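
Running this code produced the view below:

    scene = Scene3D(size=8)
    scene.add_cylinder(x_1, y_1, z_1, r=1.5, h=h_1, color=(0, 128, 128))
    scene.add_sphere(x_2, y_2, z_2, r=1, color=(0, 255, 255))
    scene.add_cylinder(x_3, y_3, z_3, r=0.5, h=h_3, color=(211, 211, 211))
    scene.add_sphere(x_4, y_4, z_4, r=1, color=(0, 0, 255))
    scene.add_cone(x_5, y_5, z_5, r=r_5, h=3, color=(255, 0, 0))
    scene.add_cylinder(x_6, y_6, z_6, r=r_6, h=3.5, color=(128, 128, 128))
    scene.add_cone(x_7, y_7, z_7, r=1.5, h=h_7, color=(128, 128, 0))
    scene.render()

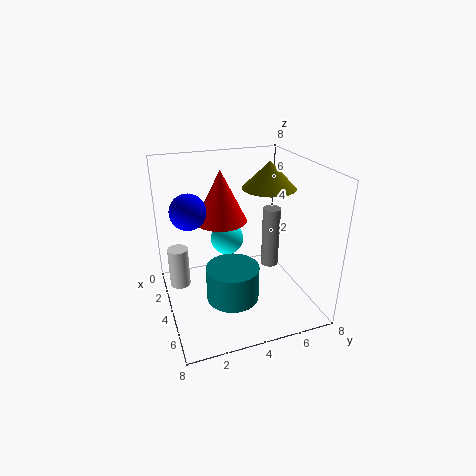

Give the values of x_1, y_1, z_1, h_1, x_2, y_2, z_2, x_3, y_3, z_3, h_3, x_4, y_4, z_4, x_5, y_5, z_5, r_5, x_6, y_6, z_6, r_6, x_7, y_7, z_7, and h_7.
x_1 = 4.5; y_1 = 3.5; z_1 = 0.5; h_1 = 2; x_2 = 2; y_2 = 4; z_2 = 3; x_3 = 5; y_3 = 0.5; z_3 = 2.5; h_3 = 2; x_4 = 3; y_4 = 1.5; z_4 = 5.5; x_5 = 2.5; y_5 = 3.5; z_5 = 4.5; r_5 = 1.5; x_6 = 4; y_6 = 6; z_6 = 2; r_6 = 0.5; x_7 = 3.5; y_7 = 6; z_7 = 6.5; h_7 = 1.5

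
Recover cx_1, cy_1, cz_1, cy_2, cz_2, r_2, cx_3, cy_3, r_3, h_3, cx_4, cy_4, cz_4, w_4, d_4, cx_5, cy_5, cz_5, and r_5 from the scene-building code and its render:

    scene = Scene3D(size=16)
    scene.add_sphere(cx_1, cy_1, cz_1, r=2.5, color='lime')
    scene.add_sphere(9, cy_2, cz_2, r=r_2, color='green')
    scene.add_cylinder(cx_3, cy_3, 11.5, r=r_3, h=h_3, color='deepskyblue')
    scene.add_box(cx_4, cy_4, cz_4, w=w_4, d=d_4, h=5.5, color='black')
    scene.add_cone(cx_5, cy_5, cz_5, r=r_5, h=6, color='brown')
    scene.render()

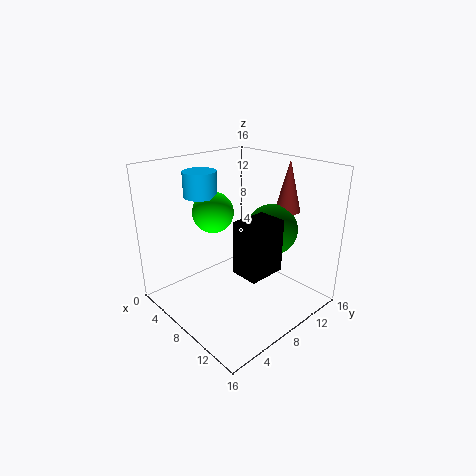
cx_1 = 3
cy_1 = 8.5
cz_1 = 9.5
cy_2 = 12.5
cz_2 = 8
r_2 = 3
cx_3 = 2
cy_3 = 7.5
r_3 = 2
h_3 = 3
cx_4 = 10.5
cy_4 = 5
cz_4 = 6
w_4 = 3
d_4 = 4
cx_5 = 9.5
cy_5 = 14.5
cz_5 = 10
r_5 = 1.5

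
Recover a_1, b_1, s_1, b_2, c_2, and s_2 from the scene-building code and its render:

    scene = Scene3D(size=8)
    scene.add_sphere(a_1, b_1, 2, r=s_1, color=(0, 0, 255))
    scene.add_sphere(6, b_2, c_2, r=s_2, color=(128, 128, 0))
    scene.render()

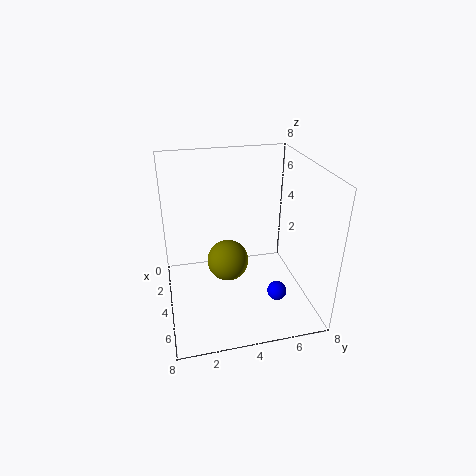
a_1 = 6.5
b_1 = 5.5
s_1 = 0.5
b_2 = 3
c_2 = 4
s_2 = 1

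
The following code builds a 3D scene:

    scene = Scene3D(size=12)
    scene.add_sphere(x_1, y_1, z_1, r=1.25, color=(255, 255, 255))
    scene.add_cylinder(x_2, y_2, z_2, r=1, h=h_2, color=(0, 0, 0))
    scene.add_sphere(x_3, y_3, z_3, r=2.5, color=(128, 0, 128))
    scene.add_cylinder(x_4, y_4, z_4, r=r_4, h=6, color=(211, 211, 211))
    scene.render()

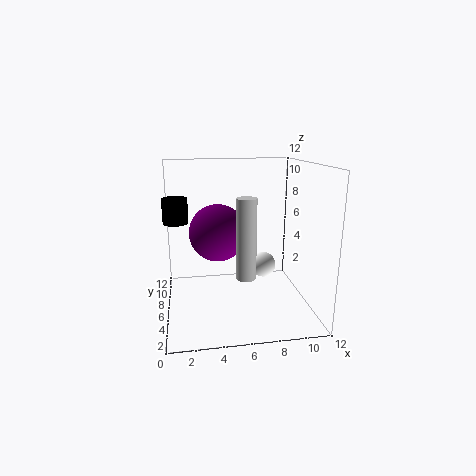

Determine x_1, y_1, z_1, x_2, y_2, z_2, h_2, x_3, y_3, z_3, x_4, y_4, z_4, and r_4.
x_1 = 9.25, y_1 = 10, z_1 = 1.75, x_2 = 1, y_2 = 6, z_2 = 7.5, h_2 = 2, x_3 = 4.5, y_3 = 7.75, z_3 = 6, x_4 = 6, y_4 = 2.5, z_4 = 4, r_4 = 0.75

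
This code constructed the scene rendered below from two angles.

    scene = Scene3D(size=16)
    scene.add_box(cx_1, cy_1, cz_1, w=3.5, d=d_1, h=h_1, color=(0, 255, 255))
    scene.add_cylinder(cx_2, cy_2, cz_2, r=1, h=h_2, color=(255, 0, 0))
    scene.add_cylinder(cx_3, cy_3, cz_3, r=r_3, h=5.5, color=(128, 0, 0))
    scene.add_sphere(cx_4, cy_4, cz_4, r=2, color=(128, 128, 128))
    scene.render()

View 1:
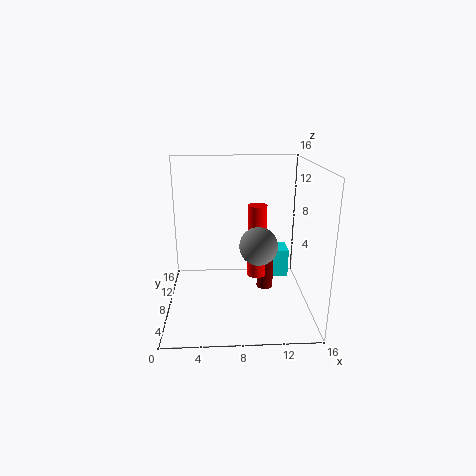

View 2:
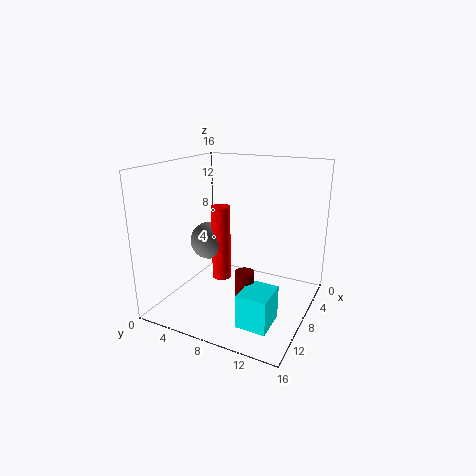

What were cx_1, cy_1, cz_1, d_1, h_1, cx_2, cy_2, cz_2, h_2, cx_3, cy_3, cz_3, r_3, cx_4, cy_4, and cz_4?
cx_1 = 11, cy_1 = 11, cz_1 = 1.5, d_1 = 3, h_1 = 3.5, cx_2 = 10, cy_2 = 7, cz_2 = 4, h_2 = 8, cx_3 = 11.5, cy_3 = 10.5, cz_3 = 0.5, r_3 = 1, cx_4 = 10, cy_4 = 5.5, cz_4 = 8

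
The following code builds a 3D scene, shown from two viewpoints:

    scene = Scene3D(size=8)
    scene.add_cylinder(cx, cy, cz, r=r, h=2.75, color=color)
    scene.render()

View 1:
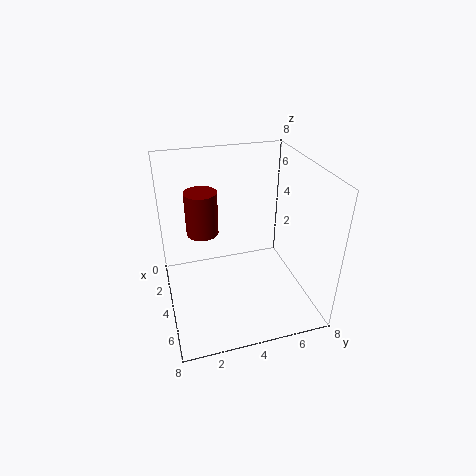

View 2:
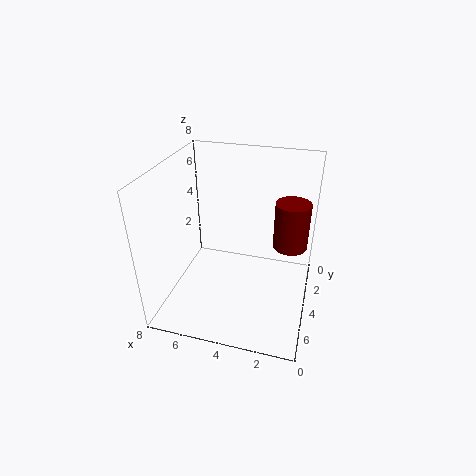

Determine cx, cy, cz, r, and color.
cx = 1.25, cy = 2.5, cz = 3, r = 1, color = 'maroon'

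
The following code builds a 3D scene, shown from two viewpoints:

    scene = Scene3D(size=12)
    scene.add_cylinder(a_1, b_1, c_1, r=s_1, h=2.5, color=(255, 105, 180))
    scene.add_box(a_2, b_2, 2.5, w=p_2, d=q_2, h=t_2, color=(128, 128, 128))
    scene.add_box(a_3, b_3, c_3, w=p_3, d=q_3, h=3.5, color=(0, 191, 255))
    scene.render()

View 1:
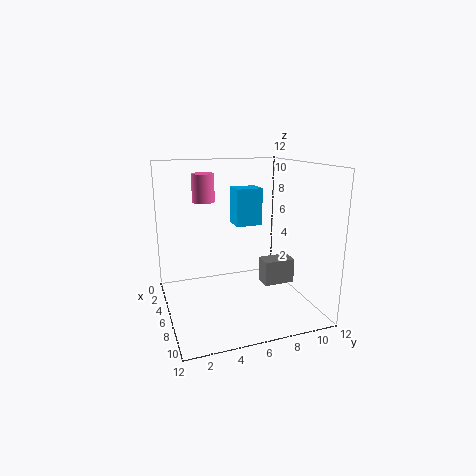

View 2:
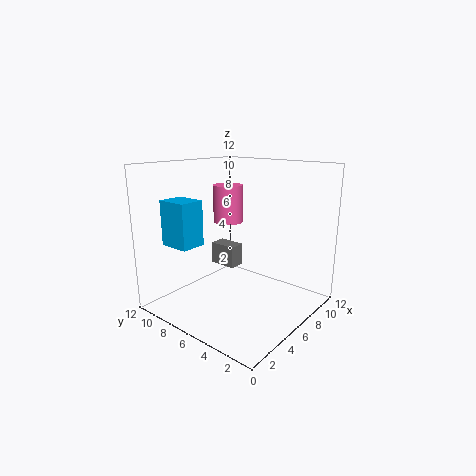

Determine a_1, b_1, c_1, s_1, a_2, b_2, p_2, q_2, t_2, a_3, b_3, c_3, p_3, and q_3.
a_1 = 2.5, b_1 = 4, c_1 = 8.5, s_1 = 1, a_2 = 7, b_2 = 7.5, p_2 = 1.5, q_2 = 2.5, t_2 = 2, a_3 = 1, b_3 = 7, c_3 = 6, p_3 = 2, q_3 = 2.5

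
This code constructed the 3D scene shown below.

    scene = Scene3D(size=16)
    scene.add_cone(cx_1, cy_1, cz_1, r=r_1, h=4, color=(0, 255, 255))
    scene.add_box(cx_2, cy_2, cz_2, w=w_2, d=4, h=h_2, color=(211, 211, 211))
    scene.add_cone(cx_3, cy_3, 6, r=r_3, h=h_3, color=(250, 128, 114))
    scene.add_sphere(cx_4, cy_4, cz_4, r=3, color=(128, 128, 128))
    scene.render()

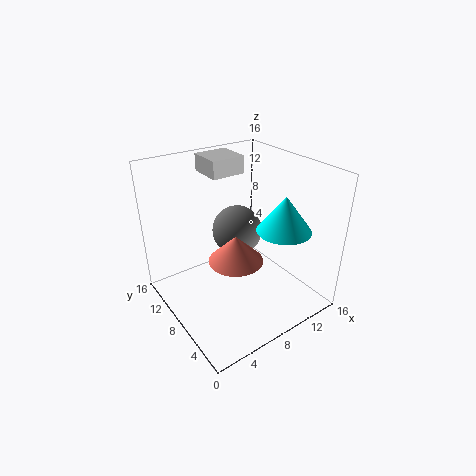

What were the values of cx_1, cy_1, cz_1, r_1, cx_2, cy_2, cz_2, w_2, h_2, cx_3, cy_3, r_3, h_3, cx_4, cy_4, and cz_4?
cx_1 = 12
cy_1 = 5
cz_1 = 9
r_1 = 3
cx_2 = 7
cy_2 = 11
cz_2 = 14
w_2 = 4
h_2 = 2
cx_3 = 7
cy_3 = 7
r_3 = 3
h_3 = 3
cx_4 = 10
cy_4 = 11
cz_4 = 7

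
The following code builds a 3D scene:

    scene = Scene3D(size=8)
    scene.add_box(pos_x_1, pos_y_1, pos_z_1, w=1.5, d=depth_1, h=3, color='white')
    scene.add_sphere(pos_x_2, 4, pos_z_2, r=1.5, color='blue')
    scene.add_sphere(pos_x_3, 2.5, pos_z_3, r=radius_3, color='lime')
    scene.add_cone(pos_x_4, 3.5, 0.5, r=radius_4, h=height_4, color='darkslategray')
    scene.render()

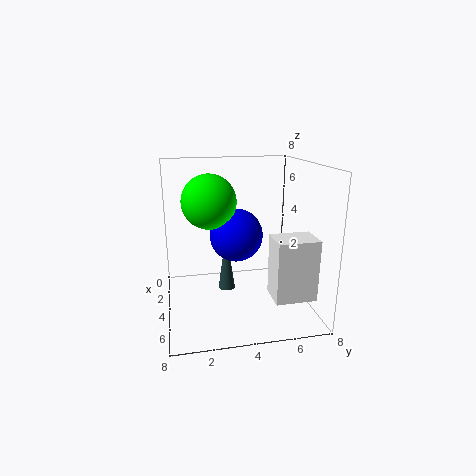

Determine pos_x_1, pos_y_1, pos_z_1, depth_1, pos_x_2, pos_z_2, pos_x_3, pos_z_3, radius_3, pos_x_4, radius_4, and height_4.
pos_x_1 = 6.5, pos_y_1 = 5, pos_z_1 = 2, depth_1 = 2, pos_x_2 = 3.5, pos_z_2 = 4, pos_x_3 = 3.5, pos_z_3 = 6, radius_3 = 1.5, pos_x_4 = 3, radius_4 = 0.5, height_4 = 3.5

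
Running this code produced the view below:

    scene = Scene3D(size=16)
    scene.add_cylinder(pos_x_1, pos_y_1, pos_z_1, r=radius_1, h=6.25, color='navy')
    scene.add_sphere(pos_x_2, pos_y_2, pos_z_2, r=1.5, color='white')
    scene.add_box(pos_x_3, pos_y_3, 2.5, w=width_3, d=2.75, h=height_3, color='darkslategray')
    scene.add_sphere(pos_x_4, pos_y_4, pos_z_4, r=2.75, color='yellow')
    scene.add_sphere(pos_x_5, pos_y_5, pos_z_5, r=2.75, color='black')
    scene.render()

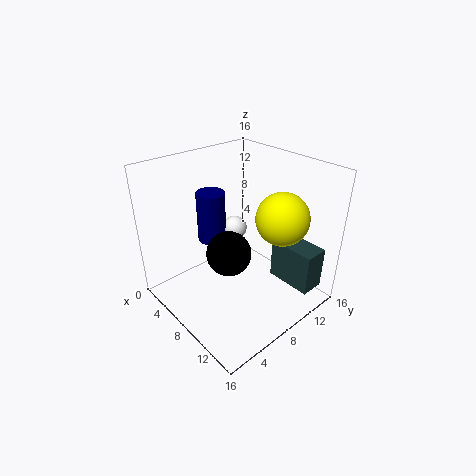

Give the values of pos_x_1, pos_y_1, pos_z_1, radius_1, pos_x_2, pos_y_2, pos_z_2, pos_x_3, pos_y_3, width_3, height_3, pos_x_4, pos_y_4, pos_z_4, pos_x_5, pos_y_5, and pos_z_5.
pos_x_1 = 2.5, pos_y_1 = 8.5, pos_z_1 = 5.25, radius_1 = 1.75, pos_x_2 = 4, pos_y_2 = 11, pos_z_2 = 6.5, pos_x_3 = 10, pos_y_3 = 11.5, width_3 = 5.25, height_3 = 4.75, pos_x_4 = 12.25, pos_y_4 = 10.25, pos_z_4 = 11.25, pos_x_5 = 5.75, pos_y_5 = 8.5, pos_z_5 = 4.5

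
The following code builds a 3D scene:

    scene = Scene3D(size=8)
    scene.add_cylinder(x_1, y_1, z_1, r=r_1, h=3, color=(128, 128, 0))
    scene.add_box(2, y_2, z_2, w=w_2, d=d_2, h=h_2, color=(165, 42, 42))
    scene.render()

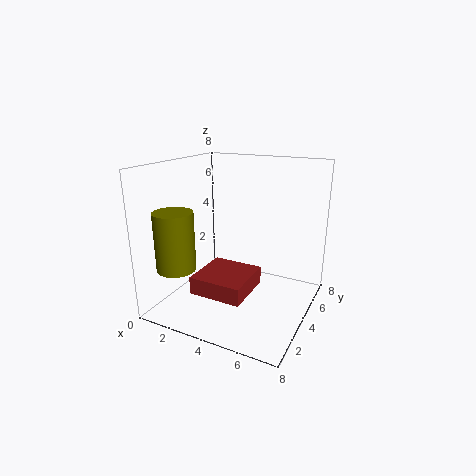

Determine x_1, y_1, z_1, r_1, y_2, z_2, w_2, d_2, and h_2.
x_1 = 2
y_1 = 1
z_1 = 3
r_1 = 1
y_2 = 2
z_2 = 1
w_2 = 3
d_2 = 3
h_2 = 1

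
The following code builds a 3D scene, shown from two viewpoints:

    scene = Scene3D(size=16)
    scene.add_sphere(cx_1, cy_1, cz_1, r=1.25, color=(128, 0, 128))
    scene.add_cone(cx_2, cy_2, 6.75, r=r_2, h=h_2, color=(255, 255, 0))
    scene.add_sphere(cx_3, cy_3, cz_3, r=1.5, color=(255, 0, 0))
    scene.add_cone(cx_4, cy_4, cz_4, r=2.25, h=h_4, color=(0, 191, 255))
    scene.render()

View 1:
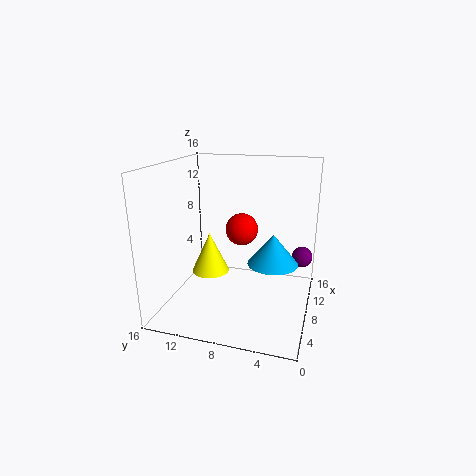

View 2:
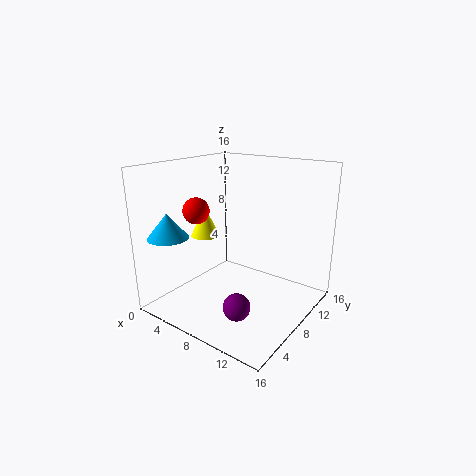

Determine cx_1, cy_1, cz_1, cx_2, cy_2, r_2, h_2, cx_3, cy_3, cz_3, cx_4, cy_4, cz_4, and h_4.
cx_1 = 12.75, cy_1 = 1.25, cz_1 = 4.5, cx_2 = 2.25, cy_2 = 9, r_2 = 1.75, h_2 = 3.75, cx_3 = 3.5, cy_3 = 6.25, cz_3 = 10.75, cx_4 = 2.25, cy_4 = 3, cz_4 = 8.25, h_4 = 2.75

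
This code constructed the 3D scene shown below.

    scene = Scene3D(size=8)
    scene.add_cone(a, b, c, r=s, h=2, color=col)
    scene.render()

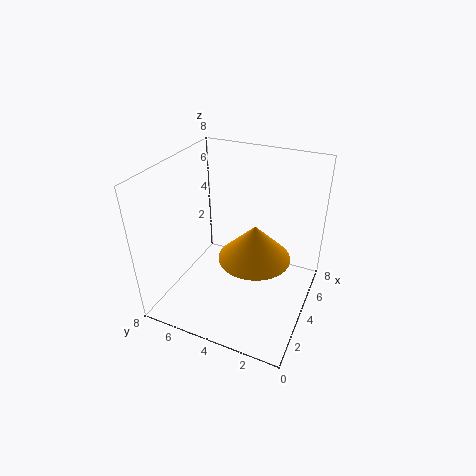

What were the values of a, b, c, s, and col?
a = 4; b = 3; c = 3; s = 2; col = 'orange'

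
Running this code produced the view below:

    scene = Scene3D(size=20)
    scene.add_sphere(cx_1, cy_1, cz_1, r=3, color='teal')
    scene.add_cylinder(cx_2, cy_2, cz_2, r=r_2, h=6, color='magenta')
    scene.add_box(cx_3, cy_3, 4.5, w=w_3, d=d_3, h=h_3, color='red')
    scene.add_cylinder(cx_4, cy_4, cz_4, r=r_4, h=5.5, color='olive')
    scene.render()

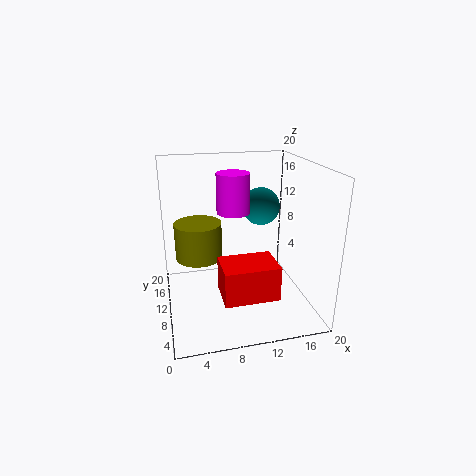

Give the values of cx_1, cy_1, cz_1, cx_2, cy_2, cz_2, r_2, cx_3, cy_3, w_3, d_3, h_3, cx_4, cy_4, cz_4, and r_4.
cx_1 = 15.5, cy_1 = 17, cz_1 = 12, cx_2 = 10.5, cy_2 = 15, cz_2 = 12, r_2 = 2.5, cx_3 = 6.5, cy_3 = 2, w_3 = 7, d_3 = 5, h_3 = 4.5, cx_4 = 5, cy_4 = 14.5, cz_4 = 5.5, r_4 = 3.5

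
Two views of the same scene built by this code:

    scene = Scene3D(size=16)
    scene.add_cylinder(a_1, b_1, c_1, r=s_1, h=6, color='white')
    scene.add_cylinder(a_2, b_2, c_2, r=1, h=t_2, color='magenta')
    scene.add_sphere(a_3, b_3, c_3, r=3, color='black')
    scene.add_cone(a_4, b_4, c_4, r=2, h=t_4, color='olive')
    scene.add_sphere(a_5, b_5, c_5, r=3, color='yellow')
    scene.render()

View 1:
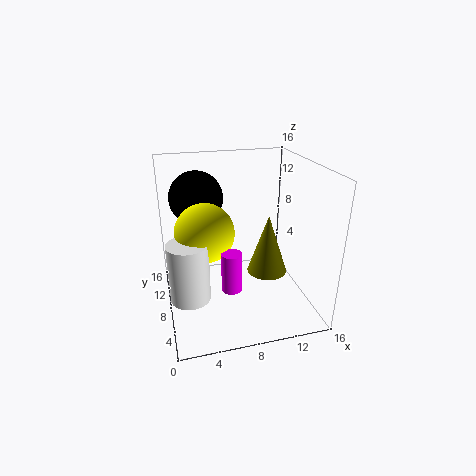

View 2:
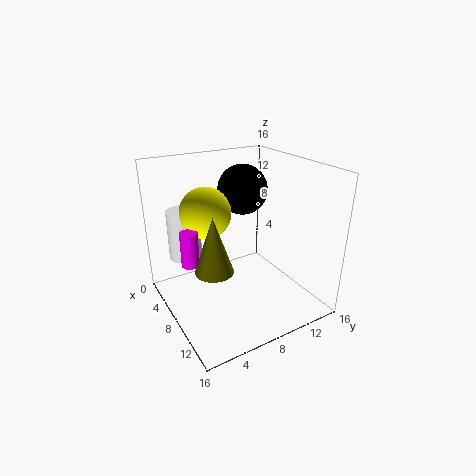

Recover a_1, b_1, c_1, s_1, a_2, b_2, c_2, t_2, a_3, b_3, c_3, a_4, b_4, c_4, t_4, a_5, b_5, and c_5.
a_1 = 2
b_1 = 4
c_1 = 4
s_1 = 2
a_2 = 6
b_2 = 3
c_2 = 5
t_2 = 4
a_3 = 4
b_3 = 11
c_3 = 12
a_4 = 10
b_4 = 4
c_4 = 6
t_4 = 6
a_5 = 4
b_5 = 6
c_5 = 10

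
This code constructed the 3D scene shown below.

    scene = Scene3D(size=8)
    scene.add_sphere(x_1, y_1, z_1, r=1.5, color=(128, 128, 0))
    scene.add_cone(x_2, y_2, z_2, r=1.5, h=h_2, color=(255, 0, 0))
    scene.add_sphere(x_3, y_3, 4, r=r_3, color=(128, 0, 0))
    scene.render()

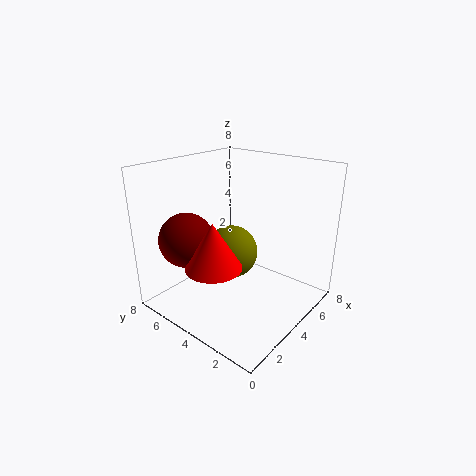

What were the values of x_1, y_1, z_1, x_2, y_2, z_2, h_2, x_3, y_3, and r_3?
x_1 = 4; y_1 = 4.5; z_1 = 3; x_2 = 2; y_2 = 4; z_2 = 3; h_2 = 2.5; x_3 = 2; y_3 = 6; r_3 = 1.5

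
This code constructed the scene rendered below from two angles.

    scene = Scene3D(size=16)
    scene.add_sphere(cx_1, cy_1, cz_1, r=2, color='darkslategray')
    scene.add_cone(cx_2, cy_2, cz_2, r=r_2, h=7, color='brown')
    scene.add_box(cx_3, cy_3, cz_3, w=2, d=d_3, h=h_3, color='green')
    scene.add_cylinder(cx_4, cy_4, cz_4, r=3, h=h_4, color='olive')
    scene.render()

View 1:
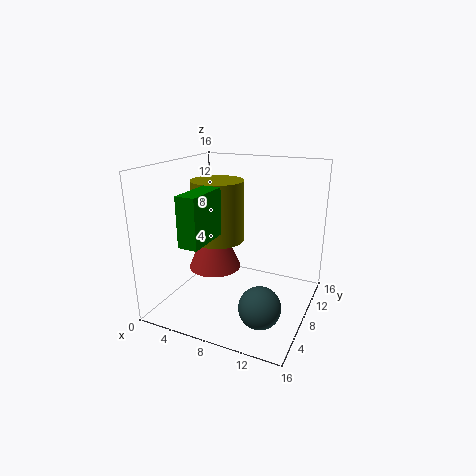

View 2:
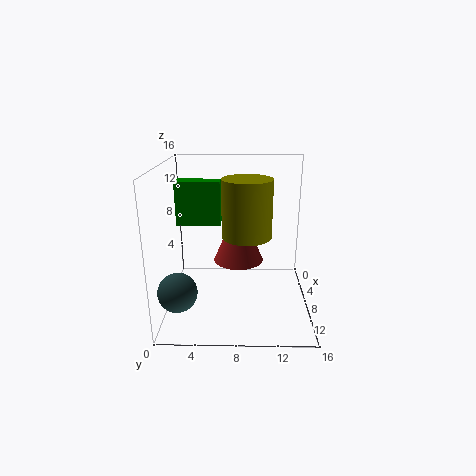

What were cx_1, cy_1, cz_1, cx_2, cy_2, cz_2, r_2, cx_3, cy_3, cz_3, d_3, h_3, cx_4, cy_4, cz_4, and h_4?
cx_1 = 13, cy_1 = 2, cz_1 = 4, cx_2 = 5, cy_2 = 8, cz_2 = 4, r_2 = 3, cx_3 = 5, cy_3 = 1, cz_3 = 9, d_3 = 5, h_3 = 5, cx_4 = 5, cy_4 = 9, cz_4 = 7, h_4 = 7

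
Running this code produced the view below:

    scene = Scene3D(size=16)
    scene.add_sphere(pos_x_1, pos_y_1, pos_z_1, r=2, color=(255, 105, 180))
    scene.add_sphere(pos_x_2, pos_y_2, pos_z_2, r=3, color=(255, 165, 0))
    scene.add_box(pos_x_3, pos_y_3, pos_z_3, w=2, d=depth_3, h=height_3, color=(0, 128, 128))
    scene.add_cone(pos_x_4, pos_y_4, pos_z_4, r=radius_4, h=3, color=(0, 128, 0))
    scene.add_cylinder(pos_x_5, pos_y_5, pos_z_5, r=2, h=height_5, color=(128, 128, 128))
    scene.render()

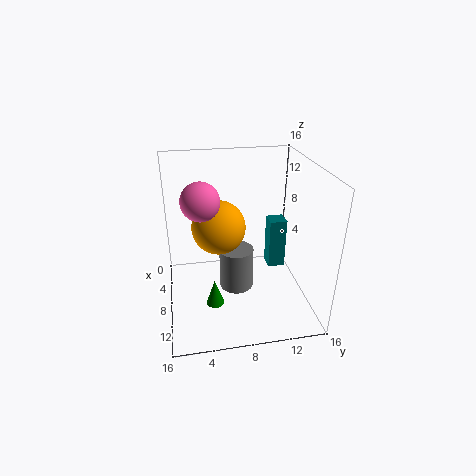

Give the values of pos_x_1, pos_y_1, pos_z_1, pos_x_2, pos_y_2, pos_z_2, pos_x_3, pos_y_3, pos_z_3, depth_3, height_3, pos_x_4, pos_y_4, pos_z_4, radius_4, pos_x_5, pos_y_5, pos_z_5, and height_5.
pos_x_1 = 9
pos_y_1 = 4
pos_z_1 = 13
pos_x_2 = 7
pos_y_2 = 6
pos_z_2 = 9
pos_x_3 = 5
pos_y_3 = 12
pos_z_3 = 3
depth_3 = 2
height_3 = 6
pos_x_4 = 10
pos_y_4 = 5
pos_z_4 = 1
radius_4 = 1
pos_x_5 = 7
pos_y_5 = 8
pos_z_5 = 1
height_5 = 5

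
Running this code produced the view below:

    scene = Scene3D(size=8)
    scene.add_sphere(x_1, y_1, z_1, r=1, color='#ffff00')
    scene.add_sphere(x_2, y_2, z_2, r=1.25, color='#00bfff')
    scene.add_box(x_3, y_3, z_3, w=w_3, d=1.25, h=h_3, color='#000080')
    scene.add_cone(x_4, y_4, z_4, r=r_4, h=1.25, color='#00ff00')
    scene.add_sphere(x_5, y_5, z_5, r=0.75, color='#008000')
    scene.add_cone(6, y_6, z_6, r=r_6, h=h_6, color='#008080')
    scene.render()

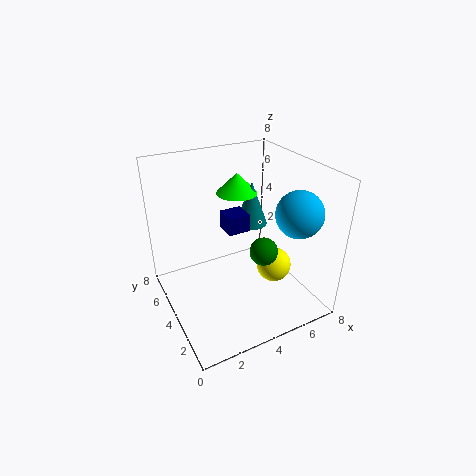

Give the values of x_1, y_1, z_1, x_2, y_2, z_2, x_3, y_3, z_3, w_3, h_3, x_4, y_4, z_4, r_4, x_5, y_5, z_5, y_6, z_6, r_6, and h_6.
x_1 = 6; y_1 = 3.25; z_1 = 2; x_2 = 6.5; y_2 = 2; z_2 = 5.75; x_3 = 3.5; y_3 = 4; z_3 = 4.25; w_3 = 1.25; h_3 = 1; x_4 = 5.25; y_4 = 6.5; z_4 = 5.5; r_4 = 1.25; x_5 = 4.75; y_5 = 2.5; z_5 = 3.75; y_6 = 6; z_6 = 3.5; r_6 = 1; h_6 = 2.75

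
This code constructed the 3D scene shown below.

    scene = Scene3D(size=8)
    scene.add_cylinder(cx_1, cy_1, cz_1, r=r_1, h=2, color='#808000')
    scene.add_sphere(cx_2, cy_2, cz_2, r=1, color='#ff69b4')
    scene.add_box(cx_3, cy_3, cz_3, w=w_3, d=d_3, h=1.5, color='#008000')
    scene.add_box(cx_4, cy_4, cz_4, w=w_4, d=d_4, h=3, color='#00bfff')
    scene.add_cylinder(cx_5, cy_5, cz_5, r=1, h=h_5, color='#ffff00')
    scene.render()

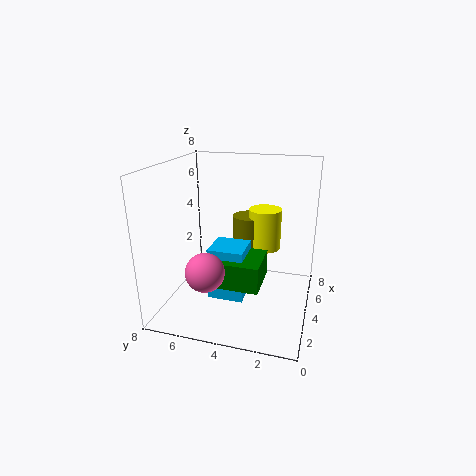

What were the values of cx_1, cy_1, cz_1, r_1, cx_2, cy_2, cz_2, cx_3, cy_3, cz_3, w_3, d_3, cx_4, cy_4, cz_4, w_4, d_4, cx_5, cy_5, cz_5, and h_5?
cx_1 = 6.5
cy_1 = 4
cz_1 = 2.5
r_1 = 1
cx_2 = 1.5
cy_2 = 5
cz_2 = 3
cx_3 = 2.5
cy_3 = 2.5
cz_3 = 1.5
w_3 = 2.5
d_3 = 3
cx_4 = 3
cy_4 = 3.5
cz_4 = 0.5
w_4 = 2
d_4 = 2
cx_5 = 6.5
cy_5 = 3
cz_5 = 2.5
h_5 = 2.5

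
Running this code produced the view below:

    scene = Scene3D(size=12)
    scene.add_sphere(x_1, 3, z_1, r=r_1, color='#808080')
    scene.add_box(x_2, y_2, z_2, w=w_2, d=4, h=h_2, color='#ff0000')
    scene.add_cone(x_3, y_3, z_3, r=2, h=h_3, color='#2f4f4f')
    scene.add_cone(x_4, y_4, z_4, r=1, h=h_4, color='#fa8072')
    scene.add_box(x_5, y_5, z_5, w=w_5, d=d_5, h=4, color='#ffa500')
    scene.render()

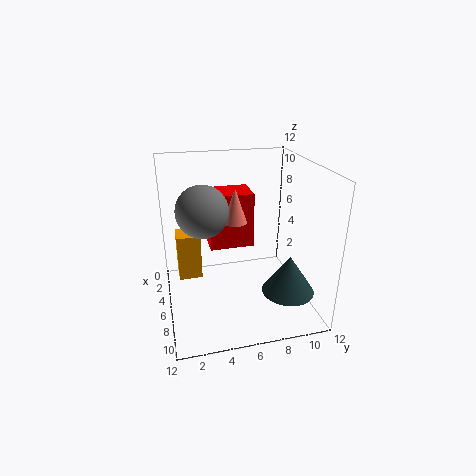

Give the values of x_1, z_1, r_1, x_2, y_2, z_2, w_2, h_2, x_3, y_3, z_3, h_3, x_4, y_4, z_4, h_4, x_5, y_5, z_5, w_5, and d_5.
x_1 = 7
z_1 = 9
r_1 = 2
x_2 = 1
y_2 = 4
z_2 = 4
w_2 = 3
h_2 = 5
x_3 = 10
y_3 = 9
z_3 = 3
h_3 = 3
x_4 = 5
y_4 = 6
z_4 = 7
h_4 = 3
x_5 = 3
y_5 = 1
z_5 = 2
w_5 = 2
d_5 = 2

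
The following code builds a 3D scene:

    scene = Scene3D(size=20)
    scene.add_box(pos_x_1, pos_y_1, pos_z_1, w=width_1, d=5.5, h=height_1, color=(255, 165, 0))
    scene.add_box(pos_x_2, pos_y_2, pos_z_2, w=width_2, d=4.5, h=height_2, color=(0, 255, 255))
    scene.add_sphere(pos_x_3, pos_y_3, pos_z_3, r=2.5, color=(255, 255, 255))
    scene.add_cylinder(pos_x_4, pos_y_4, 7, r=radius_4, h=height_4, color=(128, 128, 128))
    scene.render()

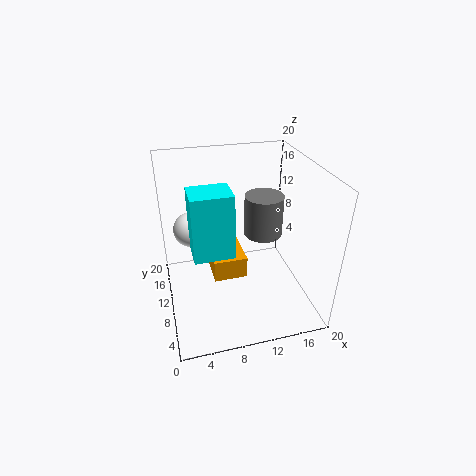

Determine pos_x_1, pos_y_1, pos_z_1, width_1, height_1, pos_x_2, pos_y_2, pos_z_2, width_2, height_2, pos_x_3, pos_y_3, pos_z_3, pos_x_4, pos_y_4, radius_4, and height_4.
pos_x_1 = 6, pos_y_1 = 7, pos_z_1 = 5.5, width_1 = 4.5, height_1 = 3, pos_x_2 = 3.5, pos_y_2 = 7.5, pos_z_2 = 8.5, width_2 = 5.5, height_2 = 9, pos_x_3 = 4, pos_y_3 = 14, pos_z_3 = 10, pos_x_4 = 15.5, pos_y_4 = 15, radius_4 = 3, height_4 = 6.5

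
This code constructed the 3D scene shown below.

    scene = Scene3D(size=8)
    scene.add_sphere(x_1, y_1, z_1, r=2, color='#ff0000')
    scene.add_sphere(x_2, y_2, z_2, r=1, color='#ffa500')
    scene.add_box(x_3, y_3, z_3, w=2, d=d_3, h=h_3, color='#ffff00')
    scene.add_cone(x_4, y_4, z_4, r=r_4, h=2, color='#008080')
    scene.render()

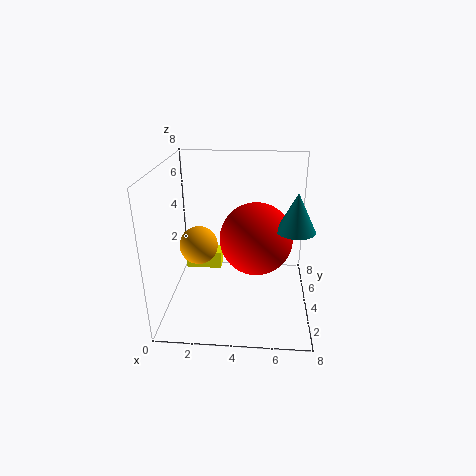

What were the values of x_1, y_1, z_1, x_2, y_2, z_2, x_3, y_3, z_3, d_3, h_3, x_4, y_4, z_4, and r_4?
x_1 = 5, y_1 = 4, z_1 = 4, x_2 = 2, y_2 = 3, z_2 = 4, x_3 = 1, y_3 = 4, z_3 = 2, d_3 = 1, h_3 = 1, x_4 = 7, y_4 = 3, z_4 = 5, r_4 = 1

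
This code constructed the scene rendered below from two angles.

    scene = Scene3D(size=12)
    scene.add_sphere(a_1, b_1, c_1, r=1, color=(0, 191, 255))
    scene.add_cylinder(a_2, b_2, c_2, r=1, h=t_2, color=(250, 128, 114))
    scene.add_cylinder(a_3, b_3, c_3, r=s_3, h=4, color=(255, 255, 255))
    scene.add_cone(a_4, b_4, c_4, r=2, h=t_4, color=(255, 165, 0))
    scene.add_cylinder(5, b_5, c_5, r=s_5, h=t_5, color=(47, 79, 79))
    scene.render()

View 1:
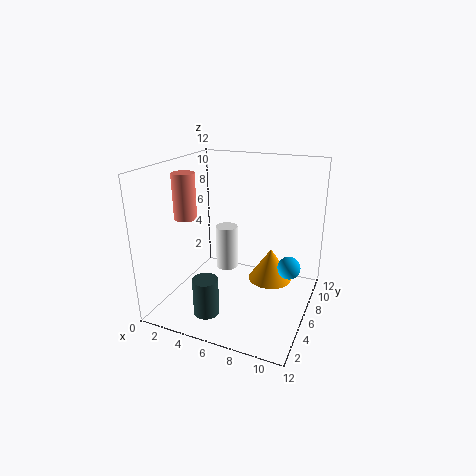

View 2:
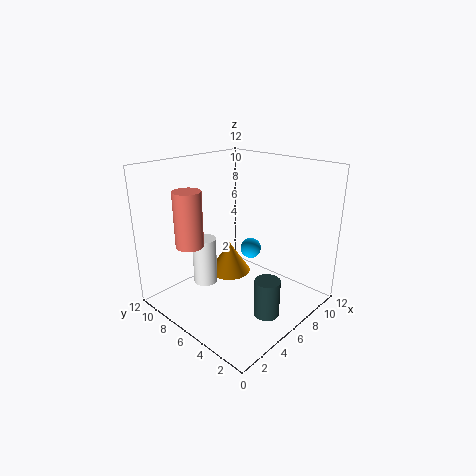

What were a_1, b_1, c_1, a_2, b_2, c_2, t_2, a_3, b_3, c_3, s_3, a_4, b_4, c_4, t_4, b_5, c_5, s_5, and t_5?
a_1 = 10, b_1 = 8, c_1 = 3, a_2 = 1, b_2 = 6, c_2 = 7, t_2 = 4, a_3 = 4, b_3 = 8, c_3 = 2, s_3 = 1, a_4 = 8, b_4 = 9, c_4 = 1, t_4 = 3, b_5 = 2, c_5 = 1, s_5 = 1, t_5 = 3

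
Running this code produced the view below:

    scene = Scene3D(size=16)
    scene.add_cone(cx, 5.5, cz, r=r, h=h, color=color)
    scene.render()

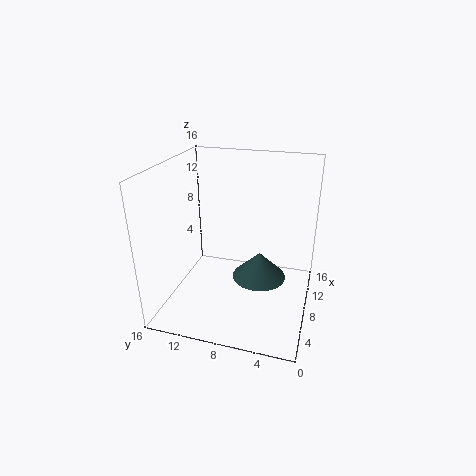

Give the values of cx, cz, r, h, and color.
cx = 8, cz = 3.5, r = 3, h = 3, color = 'darkslategray'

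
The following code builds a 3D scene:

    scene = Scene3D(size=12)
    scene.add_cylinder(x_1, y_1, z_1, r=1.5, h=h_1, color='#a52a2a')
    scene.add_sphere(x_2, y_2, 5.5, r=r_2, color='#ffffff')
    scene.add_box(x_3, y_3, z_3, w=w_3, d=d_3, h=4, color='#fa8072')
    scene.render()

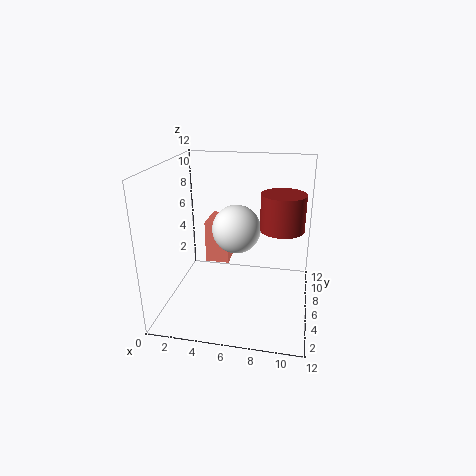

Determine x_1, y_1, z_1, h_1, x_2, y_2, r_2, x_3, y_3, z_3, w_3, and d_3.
x_1 = 9.75; y_1 = 2.5; z_1 = 8.5; h_1 = 2.5; x_2 = 5.25; y_2 = 9; r_2 = 2.25; x_3 = 2.25; y_3 = 8.75; z_3 = 2; w_3 = 2.25; d_3 = 3.25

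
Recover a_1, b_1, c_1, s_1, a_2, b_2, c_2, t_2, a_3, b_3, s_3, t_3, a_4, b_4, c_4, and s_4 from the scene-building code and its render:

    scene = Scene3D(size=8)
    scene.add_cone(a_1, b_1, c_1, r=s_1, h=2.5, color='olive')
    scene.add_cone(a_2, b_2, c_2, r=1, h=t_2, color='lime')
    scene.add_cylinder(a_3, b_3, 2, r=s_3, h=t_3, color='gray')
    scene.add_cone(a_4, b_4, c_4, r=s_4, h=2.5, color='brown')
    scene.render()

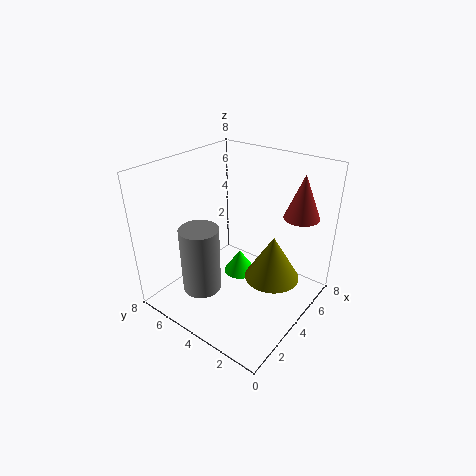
a_1 = 4.5, b_1 = 2, c_1 = 2, s_1 = 1.5, a_2 = 5.5, b_2 = 5, c_2 = 0.5, t_2 = 1.5, a_3 = 1.5, b_3 = 4.5, s_3 = 1, t_3 = 3.5, a_4 = 6.5, b_4 = 1.5, c_4 = 5, s_4 = 1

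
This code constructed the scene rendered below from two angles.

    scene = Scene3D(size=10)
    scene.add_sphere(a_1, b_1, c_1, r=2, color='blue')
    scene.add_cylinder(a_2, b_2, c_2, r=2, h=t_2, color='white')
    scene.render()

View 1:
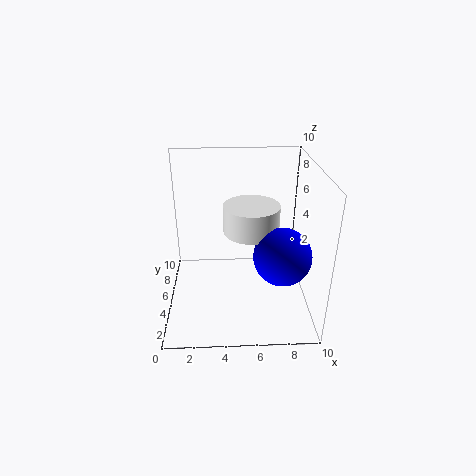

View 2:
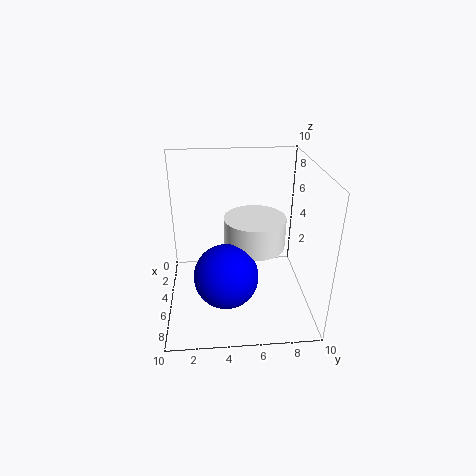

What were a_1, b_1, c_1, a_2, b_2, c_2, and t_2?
a_1 = 8
b_1 = 4
c_1 = 4
a_2 = 6
b_2 = 6
c_2 = 5
t_2 = 2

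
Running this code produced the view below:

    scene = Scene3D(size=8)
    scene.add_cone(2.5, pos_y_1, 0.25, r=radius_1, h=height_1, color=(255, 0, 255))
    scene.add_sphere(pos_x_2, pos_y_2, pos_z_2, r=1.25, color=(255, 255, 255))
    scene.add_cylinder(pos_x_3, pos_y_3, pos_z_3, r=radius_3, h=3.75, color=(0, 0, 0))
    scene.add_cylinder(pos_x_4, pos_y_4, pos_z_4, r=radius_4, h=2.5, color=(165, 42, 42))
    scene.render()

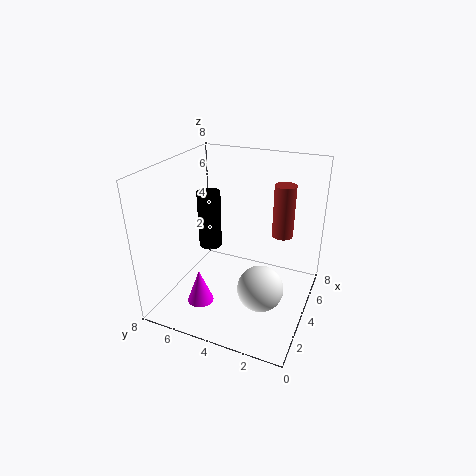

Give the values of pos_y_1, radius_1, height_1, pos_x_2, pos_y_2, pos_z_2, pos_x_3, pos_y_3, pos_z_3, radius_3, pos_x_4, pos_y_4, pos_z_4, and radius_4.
pos_y_1 = 5.75; radius_1 = 0.75; height_1 = 2; pos_x_2 = 3; pos_y_2 = 2.25; pos_z_2 = 1.75; pos_x_3 = 6.25; pos_y_3 = 7; pos_z_3 = 1.75; radius_3 = 0.75; pos_x_4 = 3; pos_y_4 = 1.25; pos_z_4 = 5.25; radius_4 = 0.5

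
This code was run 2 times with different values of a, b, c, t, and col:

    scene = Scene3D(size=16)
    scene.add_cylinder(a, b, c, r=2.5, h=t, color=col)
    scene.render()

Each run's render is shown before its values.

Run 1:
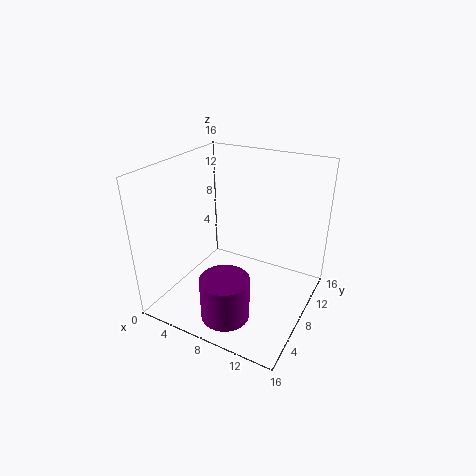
a = 9.5; b = 2.5; c = 2; t = 4.5; col = 'purple'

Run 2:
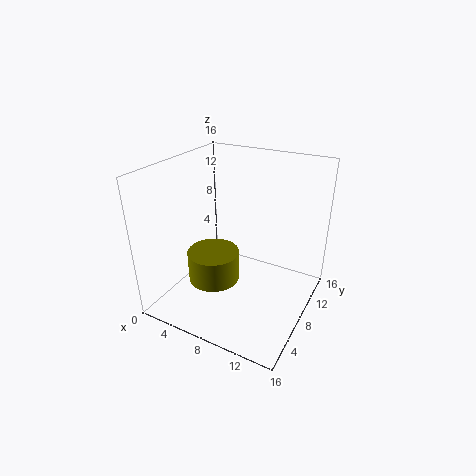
a = 8; b = 3; c = 6; t = 3; col = 'olive'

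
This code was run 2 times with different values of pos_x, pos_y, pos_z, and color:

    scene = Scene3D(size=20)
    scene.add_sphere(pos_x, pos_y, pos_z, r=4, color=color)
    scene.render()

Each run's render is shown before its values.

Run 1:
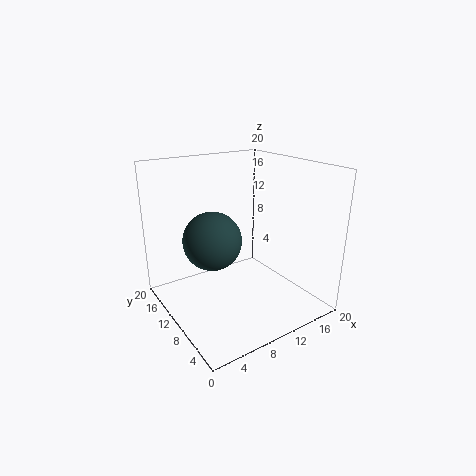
pos_x = 6.5, pos_y = 11, pos_z = 10, color = 'darkslategray'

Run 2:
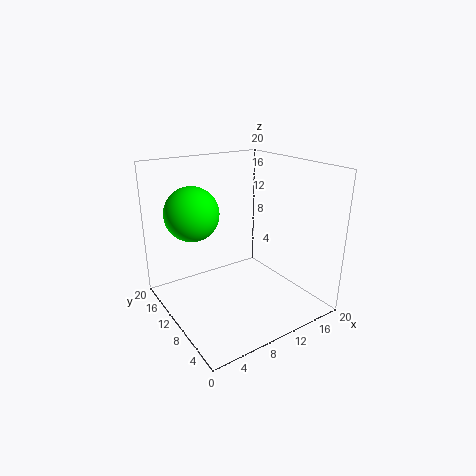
pos_x = 6, pos_y = 16, pos_z = 12.5, color = 'lime'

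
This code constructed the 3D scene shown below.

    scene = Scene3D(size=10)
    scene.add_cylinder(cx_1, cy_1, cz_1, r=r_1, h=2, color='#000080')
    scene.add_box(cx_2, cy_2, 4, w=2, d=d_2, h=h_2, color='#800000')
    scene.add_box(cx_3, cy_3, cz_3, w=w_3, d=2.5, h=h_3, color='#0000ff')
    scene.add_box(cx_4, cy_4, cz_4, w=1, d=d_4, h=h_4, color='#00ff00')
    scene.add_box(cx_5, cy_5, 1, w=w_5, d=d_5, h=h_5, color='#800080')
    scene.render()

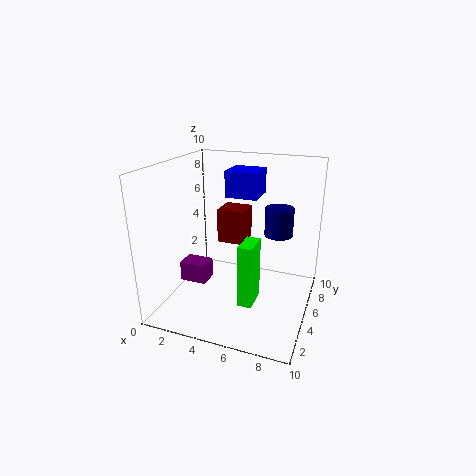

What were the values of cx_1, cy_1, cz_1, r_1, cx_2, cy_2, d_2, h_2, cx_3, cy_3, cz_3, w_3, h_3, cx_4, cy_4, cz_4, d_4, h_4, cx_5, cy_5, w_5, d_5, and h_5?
cx_1 = 7.5
cy_1 = 6.5
cz_1 = 5
r_1 = 1
cx_2 = 3
cy_2 = 6
d_2 = 2
h_2 = 2.5
cx_3 = 3
cy_3 = 7.5
cz_3 = 7
w_3 = 2.5
h_3 = 2
cx_4 = 5.5
cy_4 = 3.5
cz_4 = 0.5
d_4 = 2
h_4 = 4.5
cx_5 = 0.5
cy_5 = 4.5
w_5 = 2
d_5 = 1.5
h_5 = 1.5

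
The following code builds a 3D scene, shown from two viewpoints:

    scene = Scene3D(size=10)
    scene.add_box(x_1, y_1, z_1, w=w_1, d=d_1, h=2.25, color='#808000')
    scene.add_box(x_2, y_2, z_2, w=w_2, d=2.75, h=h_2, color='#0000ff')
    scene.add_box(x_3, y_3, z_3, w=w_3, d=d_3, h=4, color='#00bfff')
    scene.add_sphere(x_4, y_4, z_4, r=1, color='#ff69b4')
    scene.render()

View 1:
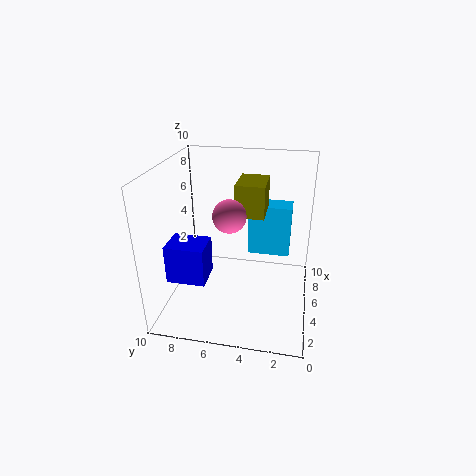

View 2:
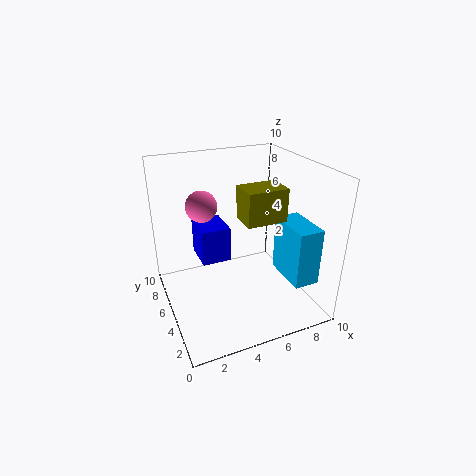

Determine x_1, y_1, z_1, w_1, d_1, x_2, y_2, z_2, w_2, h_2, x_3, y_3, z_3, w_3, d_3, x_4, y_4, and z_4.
x_1 = 5; y_1 = 3.25; z_1 = 6.5; w_1 = 2.75; d_1 = 2; x_2 = 3; y_2 = 7; z_2 = 2; w_2 = 2.25; h_2 = 2.75; x_3 = 7.75; y_3 = 1.5; z_3 = 2.25; w_3 = 1.75; d_3 = 3.25; x_4 = 2.5; y_4 = 5; z_4 = 7.75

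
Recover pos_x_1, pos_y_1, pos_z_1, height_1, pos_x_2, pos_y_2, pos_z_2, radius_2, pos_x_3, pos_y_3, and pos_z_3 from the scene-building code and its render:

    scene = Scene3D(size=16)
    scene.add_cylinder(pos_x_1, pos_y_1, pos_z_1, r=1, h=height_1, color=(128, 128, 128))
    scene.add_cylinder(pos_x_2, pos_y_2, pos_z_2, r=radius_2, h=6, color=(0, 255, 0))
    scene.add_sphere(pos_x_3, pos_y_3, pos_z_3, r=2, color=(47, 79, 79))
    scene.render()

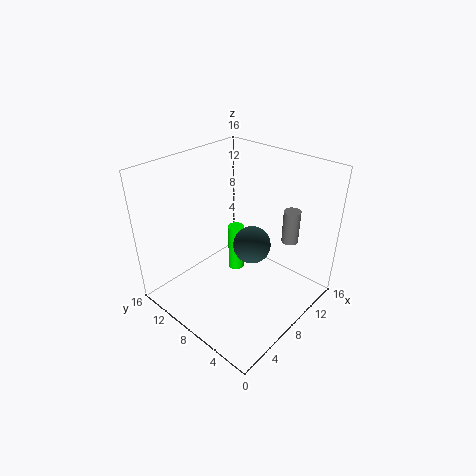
pos_x_1 = 14, pos_y_1 = 5, pos_z_1 = 6, height_1 = 4, pos_x_2 = 11, pos_y_2 = 11, pos_z_2 = 1, radius_2 = 1, pos_x_3 = 8, pos_y_3 = 6, pos_z_3 = 8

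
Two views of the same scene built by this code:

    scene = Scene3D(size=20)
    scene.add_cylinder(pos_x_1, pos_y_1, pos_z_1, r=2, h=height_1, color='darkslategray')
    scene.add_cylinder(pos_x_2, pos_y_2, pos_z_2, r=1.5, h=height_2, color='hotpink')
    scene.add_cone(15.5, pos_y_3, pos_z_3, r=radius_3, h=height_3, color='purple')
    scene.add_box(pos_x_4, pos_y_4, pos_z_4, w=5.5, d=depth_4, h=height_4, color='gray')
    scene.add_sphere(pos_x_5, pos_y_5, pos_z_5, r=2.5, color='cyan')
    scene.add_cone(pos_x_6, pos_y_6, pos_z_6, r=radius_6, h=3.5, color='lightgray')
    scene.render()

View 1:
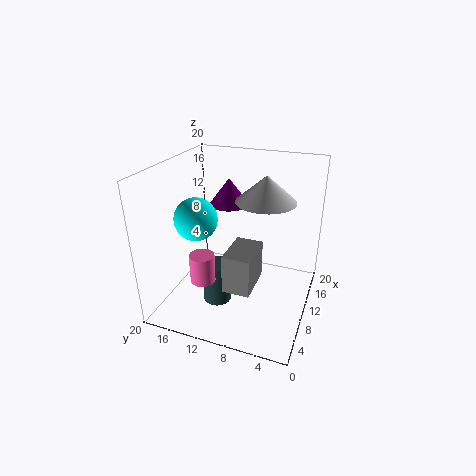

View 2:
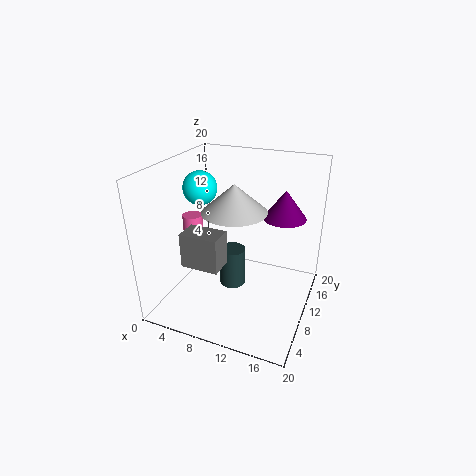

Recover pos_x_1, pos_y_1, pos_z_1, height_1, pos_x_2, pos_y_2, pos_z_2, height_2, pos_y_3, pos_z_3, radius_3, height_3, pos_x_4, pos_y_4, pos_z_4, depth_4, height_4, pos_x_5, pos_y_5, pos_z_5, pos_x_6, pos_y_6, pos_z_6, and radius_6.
pos_x_1 = 8; pos_y_1 = 12.5; pos_z_1 = 0.5; height_1 = 6; pos_x_2 = 2; pos_y_2 = 11.5; pos_z_2 = 8; height_2 = 3.5; pos_y_3 = 13.5; pos_z_3 = 12.5; radius_3 = 3; height_3 = 4; pos_x_4 = 3; pos_y_4 = 6; pos_z_4 = 6; depth_4 = 3.5; height_4 = 5; pos_x_5 = 3; pos_y_5 = 12.5; pos_z_5 = 15.5; pos_x_6 = 11; pos_y_6 = 6.5; pos_z_6 = 15.5; radius_6 = 4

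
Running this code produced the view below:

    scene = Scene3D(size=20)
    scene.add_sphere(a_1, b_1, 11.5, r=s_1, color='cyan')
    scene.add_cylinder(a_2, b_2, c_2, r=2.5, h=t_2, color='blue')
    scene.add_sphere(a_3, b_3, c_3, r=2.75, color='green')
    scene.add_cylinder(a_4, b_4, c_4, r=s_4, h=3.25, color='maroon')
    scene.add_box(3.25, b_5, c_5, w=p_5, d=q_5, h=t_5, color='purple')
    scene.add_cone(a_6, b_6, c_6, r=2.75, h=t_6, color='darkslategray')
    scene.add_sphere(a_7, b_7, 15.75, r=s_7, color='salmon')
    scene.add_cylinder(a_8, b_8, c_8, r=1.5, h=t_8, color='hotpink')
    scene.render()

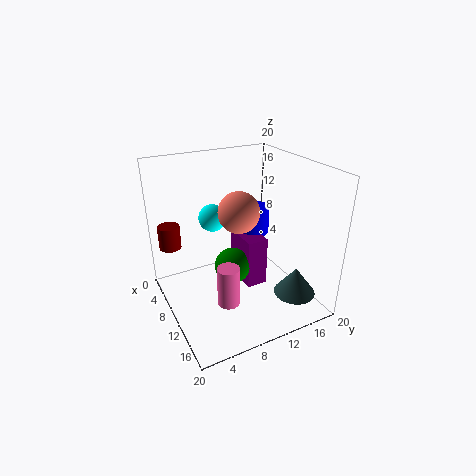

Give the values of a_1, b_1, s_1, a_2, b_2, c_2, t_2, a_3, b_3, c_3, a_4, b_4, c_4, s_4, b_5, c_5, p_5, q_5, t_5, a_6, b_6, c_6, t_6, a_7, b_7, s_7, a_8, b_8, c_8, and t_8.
a_1 = 5.25
b_1 = 8.25
s_1 = 2
a_2 = 4.75
b_2 = 15.5
c_2 = 7.5
t_2 = 4.25
a_3 = 7.25
b_3 = 10.5
c_3 = 3.75
a_4 = 6
b_4 = 1.5
c_4 = 8.75
s_4 = 1.5
b_5 = 12.25
c_5 = 0.25
p_5 = 6
q_5 = 3.25
t_5 = 7.75
a_6 = 17
b_6 = 15
c_6 = 3.75
t_6 = 3.75
a_7 = 14
b_7 = 8
s_7 = 2.5
a_8 = 13.5
b_8 = 6.75
c_8 = 2.5
t_8 = 5.5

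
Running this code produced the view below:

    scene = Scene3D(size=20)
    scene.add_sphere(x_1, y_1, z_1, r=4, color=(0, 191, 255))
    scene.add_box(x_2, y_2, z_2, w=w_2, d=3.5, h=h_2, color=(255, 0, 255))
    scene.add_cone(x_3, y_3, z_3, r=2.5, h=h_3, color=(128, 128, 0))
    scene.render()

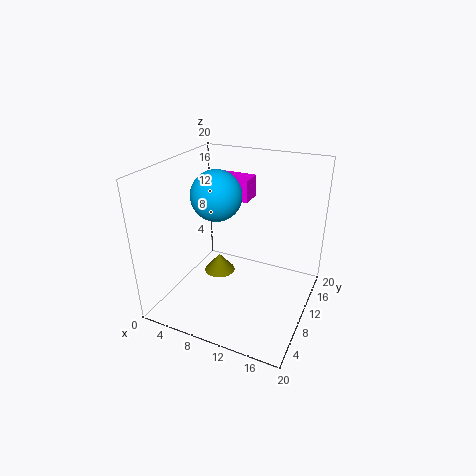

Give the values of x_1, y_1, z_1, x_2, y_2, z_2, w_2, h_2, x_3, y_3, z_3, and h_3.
x_1 = 4, y_1 = 15, z_1 = 13.5, x_2 = 2, y_2 = 16.5, z_2 = 12.5, w_2 = 6.5, h_2 = 3.5, x_3 = 4.5, y_3 = 14.5, z_3 = 0.5, h_3 = 3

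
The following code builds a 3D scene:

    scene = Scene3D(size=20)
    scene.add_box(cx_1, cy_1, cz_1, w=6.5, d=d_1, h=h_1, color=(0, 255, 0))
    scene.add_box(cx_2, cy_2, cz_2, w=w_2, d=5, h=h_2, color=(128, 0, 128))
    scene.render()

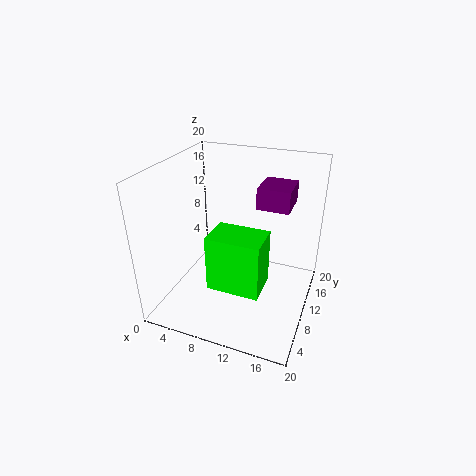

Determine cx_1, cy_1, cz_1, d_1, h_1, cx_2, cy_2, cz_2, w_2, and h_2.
cx_1 = 9, cy_1 = 2, cz_1 = 7, d_1 = 4.5, h_1 = 7, cx_2 = 12, cy_2 = 11.5, cz_2 = 14, w_2 = 4.5, h_2 = 3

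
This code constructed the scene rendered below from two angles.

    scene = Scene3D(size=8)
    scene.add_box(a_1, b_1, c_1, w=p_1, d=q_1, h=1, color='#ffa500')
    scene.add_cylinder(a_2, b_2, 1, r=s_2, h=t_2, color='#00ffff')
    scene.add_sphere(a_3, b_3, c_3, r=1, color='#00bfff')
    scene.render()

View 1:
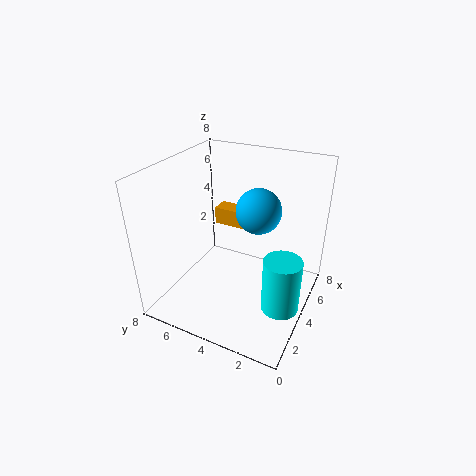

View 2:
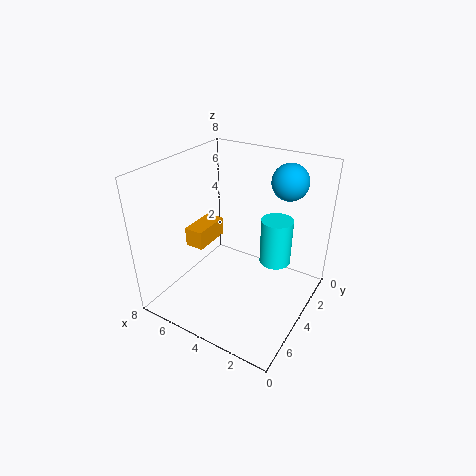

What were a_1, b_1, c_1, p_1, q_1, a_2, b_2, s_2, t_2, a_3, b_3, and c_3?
a_1 = 5
b_1 = 4
c_1 = 4
p_1 = 1
q_1 = 2
a_2 = 3
b_2 = 1
s_2 = 1
t_2 = 3
a_3 = 2
b_3 = 2
c_3 = 7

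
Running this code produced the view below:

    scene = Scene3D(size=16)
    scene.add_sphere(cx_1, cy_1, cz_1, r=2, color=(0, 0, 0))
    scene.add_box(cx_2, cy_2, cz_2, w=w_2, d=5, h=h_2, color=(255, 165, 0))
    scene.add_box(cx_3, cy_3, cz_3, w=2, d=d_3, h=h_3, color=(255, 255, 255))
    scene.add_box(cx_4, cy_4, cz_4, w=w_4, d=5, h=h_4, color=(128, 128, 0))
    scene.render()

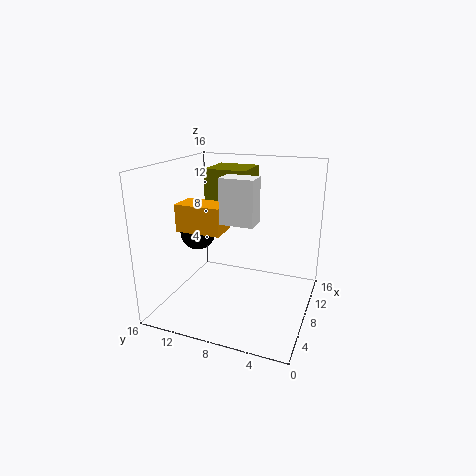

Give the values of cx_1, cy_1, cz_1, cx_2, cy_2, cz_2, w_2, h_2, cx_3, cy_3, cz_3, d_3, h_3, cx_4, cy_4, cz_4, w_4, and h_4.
cx_1 = 8, cy_1 = 13, cz_1 = 8, cx_2 = 5, cy_2 = 9, cz_2 = 9, w_2 = 3, h_2 = 3, cx_3 = 1, cy_3 = 4, cz_3 = 12, d_3 = 3, h_3 = 4, cx_4 = 10, cy_4 = 8, cz_4 = 11, w_4 = 5, h_4 = 4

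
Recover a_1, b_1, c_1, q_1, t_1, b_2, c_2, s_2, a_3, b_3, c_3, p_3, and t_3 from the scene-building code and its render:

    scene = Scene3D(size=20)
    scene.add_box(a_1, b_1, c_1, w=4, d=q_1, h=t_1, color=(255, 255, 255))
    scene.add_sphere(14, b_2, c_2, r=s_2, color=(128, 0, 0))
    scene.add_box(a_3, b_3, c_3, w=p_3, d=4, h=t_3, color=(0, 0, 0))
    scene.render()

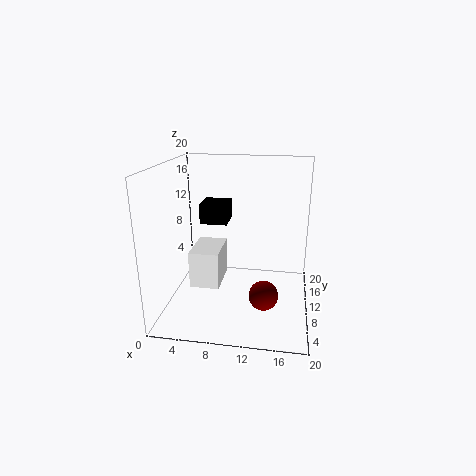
a_1 = 4; b_1 = 6; c_1 = 4; q_1 = 6; t_1 = 5; b_2 = 7; c_2 = 3; s_2 = 2; a_3 = 4; b_3 = 12; c_3 = 11; p_3 = 4; t_3 = 3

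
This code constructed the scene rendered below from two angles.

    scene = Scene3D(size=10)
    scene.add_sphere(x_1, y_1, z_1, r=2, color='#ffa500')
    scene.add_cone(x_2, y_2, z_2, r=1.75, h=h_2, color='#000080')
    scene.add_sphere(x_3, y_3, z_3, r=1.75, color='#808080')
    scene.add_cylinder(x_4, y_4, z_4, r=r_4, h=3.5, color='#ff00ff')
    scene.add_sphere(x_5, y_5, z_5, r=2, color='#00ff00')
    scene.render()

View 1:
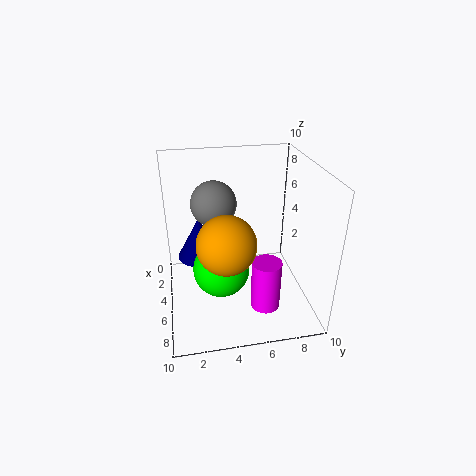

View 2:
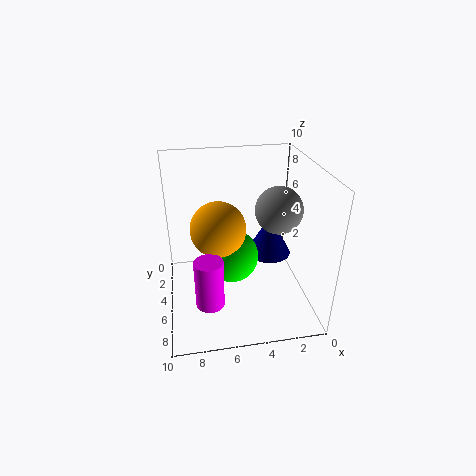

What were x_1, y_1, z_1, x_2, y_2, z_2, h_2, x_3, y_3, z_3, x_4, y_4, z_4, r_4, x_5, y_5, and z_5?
x_1 = 6.25
y_1 = 4
z_1 = 5.25
x_2 = 2
y_2 = 2.5
z_2 = 2
h_2 = 3.25
x_3 = 1.75
y_3 = 3.75
z_3 = 6.25
x_4 = 7.25
y_4 = 6.5
z_4 = 0.75
r_4 = 1
x_5 = 5.25
y_5 = 3.75
z_5 = 2.75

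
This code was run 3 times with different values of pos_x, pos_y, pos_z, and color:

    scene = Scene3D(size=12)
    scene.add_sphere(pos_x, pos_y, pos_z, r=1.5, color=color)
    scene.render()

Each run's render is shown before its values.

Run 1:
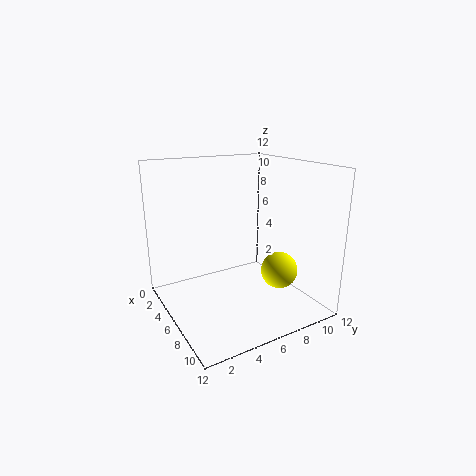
pos_x = 8.5; pos_y = 8.5; pos_z = 3.5; color = 'yellow'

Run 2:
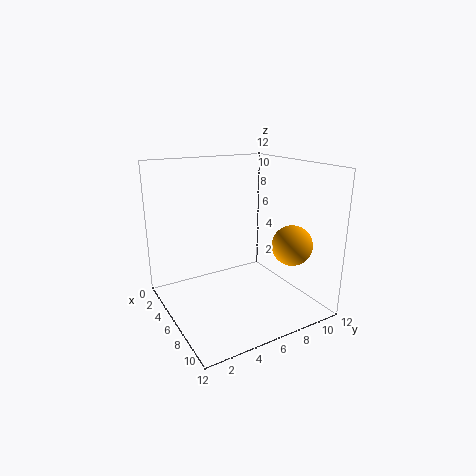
pos_x = 10.5; pos_y = 8; pos_z = 6.5; color = 'orange'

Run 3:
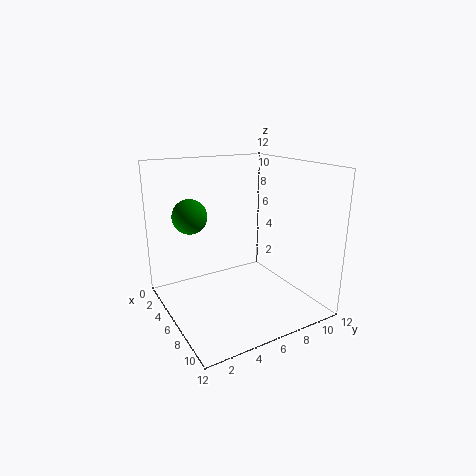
pos_x = 3; pos_y = 3; pos_z = 7.5; color = 'green'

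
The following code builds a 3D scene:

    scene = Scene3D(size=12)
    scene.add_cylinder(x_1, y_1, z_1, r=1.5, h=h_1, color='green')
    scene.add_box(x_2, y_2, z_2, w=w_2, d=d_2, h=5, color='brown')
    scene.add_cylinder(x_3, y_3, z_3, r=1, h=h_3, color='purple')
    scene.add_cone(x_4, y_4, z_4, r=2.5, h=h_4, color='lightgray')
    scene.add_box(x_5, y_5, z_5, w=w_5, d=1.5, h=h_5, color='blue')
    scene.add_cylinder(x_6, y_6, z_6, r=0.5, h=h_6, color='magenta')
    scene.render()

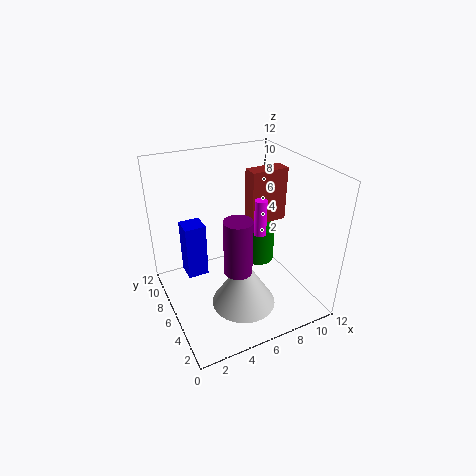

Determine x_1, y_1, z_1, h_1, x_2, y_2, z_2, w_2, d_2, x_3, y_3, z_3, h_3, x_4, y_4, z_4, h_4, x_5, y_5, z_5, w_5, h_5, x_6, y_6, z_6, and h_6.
x_1 = 9.5; y_1 = 8.5; z_1 = 1.5; h_1 = 3.5; x_2 = 8.5; y_2 = 8; z_2 = 5.5; w_2 = 3.5; d_2 = 1.5; x_3 = 4; y_3 = 2; z_3 = 6; h_3 = 4; x_4 = 5; y_4 = 3; z_4 = 2; h_4 = 4; x_5 = 1; y_5 = 4; z_5 = 5; w_5 = 1.5; h_5 = 4; x_6 = 7.5; y_6 = 5; z_6 = 6.5; h_6 = 3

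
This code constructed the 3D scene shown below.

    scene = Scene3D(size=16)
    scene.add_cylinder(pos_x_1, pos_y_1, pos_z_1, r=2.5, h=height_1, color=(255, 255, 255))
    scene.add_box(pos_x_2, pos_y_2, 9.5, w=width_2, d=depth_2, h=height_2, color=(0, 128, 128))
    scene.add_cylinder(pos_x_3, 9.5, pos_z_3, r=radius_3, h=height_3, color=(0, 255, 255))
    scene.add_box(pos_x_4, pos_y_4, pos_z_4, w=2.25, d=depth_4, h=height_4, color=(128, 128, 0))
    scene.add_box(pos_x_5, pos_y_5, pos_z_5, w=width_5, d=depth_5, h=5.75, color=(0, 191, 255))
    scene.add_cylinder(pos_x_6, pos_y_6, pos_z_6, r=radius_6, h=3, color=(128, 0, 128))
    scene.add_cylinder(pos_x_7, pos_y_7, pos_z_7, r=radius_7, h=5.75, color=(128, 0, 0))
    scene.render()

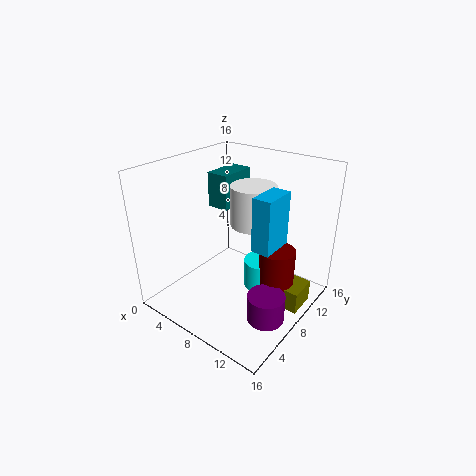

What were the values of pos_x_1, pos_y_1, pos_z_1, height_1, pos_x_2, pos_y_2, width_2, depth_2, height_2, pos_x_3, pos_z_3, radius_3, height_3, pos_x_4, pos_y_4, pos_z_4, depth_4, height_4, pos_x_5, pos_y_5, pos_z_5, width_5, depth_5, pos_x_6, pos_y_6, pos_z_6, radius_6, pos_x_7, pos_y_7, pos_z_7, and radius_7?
pos_x_1 = 8.75
pos_y_1 = 9.75
pos_z_1 = 9.25
height_1 = 4.5
pos_x_2 = 1.75
pos_y_2 = 10.25
width_2 = 2.75
depth_2 = 4.75
height_2 = 4.25
pos_x_3 = 10.25
pos_z_3 = 2
radius_3 = 2
height_3 = 3.25
pos_x_4 = 13.25
pos_y_4 = 8.5
pos_z_4 = 0.75
depth_4 = 3.25
height_4 = 2.5
pos_x_5 = 11
pos_y_5 = 6.25
pos_z_5 = 8.25
width_5 = 2
depth_5 = 3.75
pos_x_6 = 13.25
pos_y_6 = 6
pos_z_6 = 0.75
radius_6 = 2
pos_x_7 = 12.25
pos_y_7 = 9.5
pos_z_7 = 1.5
radius_7 = 2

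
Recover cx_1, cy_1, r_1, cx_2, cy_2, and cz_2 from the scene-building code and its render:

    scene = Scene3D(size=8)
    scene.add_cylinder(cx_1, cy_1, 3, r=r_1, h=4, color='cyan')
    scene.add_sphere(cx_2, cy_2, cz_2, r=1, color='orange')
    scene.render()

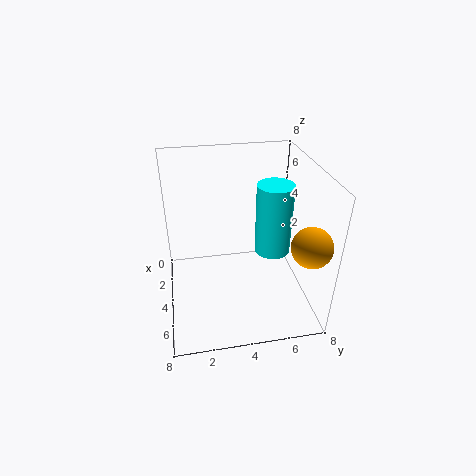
cx_1 = 4
cy_1 = 6
r_1 = 1
cx_2 = 7
cy_2 = 7
cz_2 = 5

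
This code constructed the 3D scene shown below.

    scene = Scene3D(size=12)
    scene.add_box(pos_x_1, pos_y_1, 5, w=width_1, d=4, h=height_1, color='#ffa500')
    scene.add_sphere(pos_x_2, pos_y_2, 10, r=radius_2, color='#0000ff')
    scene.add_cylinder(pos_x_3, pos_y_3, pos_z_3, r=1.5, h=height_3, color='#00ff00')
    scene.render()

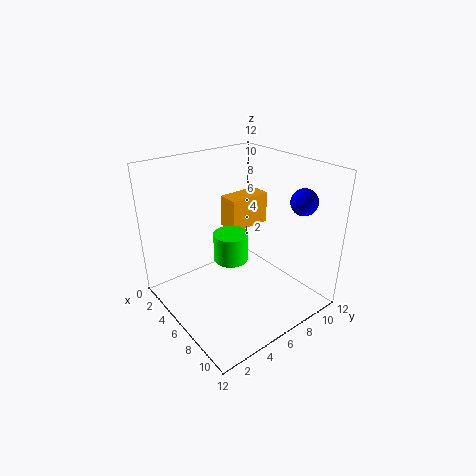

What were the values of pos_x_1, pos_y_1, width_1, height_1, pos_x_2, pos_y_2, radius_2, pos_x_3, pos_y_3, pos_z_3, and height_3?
pos_x_1 = 1.5
pos_y_1 = 7.5
width_1 = 2
height_1 = 3
pos_x_2 = 10.5
pos_y_2 = 8.5
radius_2 = 1
pos_x_3 = 5
pos_y_3 = 6
pos_z_3 = 3.5
height_3 = 2.5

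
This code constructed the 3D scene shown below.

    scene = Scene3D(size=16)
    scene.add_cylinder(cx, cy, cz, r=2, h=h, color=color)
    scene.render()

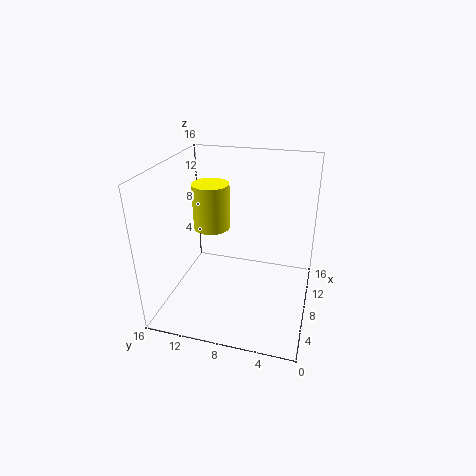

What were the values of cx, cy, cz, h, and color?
cx = 8, cy = 11, cz = 9, h = 5, color = 'yellow'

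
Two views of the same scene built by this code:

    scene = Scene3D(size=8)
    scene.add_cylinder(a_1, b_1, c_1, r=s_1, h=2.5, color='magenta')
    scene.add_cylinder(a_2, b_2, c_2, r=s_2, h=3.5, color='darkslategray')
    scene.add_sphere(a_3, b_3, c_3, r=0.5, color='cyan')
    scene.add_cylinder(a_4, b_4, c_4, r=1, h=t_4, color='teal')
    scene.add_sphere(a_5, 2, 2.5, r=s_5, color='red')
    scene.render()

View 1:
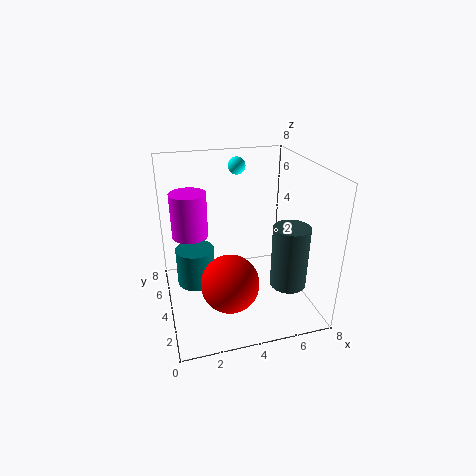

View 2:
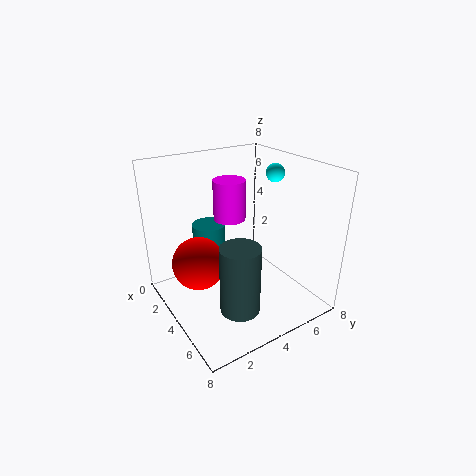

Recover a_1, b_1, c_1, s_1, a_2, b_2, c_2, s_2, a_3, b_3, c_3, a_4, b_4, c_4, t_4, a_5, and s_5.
a_1 = 1.5; b_1 = 5; c_1 = 4; s_1 = 1; a_2 = 6.5; b_2 = 2.5; c_2 = 1.5; s_2 = 1; a_3 = 4.5; b_3 = 6; c_3 = 7.5; a_4 = 1.5; b_4 = 3.5; c_4 = 2; t_4 = 2; a_5 = 3; s_5 = 1.5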